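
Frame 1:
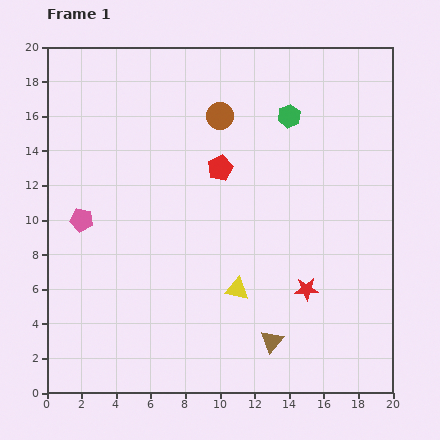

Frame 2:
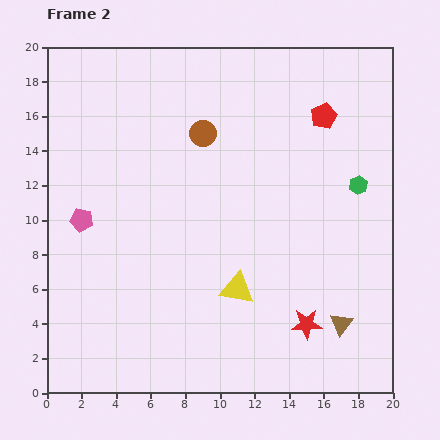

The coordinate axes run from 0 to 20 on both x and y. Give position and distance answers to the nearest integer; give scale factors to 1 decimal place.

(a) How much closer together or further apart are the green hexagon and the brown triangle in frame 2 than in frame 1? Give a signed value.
-5

Distance in frame 1: 13. Distance in frame 2: 8.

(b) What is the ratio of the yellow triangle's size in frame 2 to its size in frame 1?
1.4×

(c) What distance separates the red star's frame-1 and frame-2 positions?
2

The red star moved from (15, 6) to (15, 4), a distance of √(0² + 2²) ≈ 2.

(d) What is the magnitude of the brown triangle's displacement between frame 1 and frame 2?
4

The brown triangle moved from (13, 3) to (17, 4), a distance of √(4² + 1²) ≈ 4.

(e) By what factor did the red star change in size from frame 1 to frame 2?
1.3×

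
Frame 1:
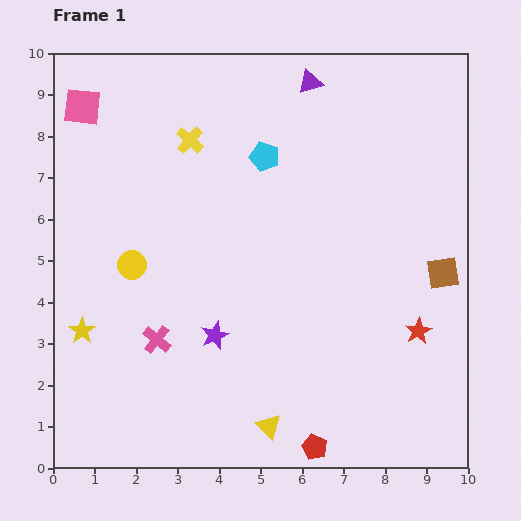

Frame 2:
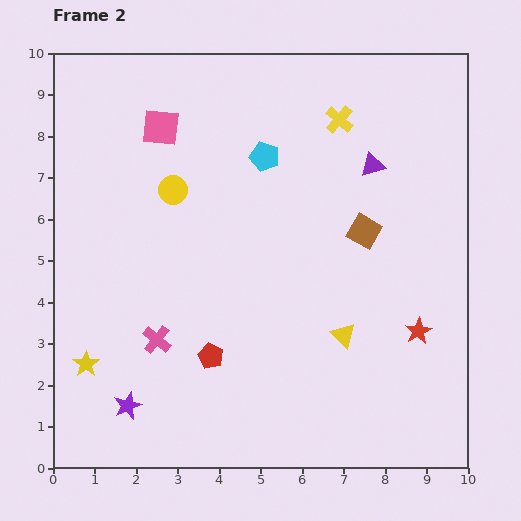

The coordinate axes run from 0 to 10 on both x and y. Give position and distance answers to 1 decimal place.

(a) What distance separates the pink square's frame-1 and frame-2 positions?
2.0

The pink square moved from (0.7, 8.7) to (2.6, 8.2), a distance of √(1.9² + 0.5²) ≈ 2.0.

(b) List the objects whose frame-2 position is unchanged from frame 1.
the red star, the cyan pentagon, the pink cross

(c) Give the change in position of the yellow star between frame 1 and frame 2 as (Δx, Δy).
(0.1, -0.8)

The yellow star was at (0.7, 3.3) in frame 1 and (0.8, 2.5) in frame 2.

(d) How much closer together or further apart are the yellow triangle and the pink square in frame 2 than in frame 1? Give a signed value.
-2.2

Distance in frame 1: 8.9. Distance in frame 2: 6.7.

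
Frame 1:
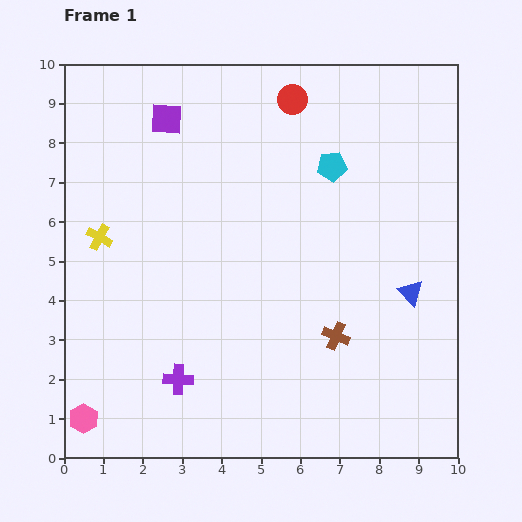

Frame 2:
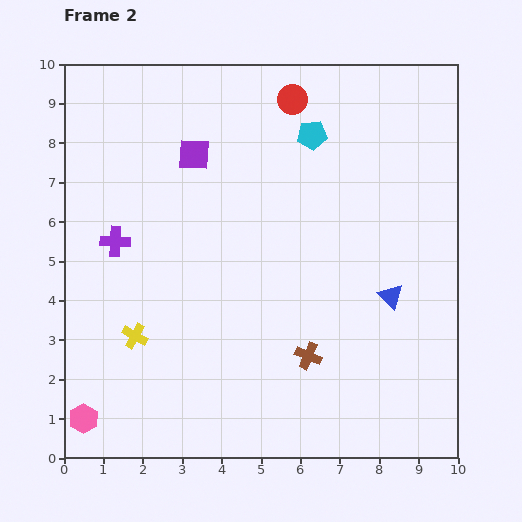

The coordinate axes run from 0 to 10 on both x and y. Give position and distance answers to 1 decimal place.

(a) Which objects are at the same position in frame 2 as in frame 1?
the pink hexagon, the red circle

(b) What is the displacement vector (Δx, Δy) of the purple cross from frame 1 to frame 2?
(-1.6, 3.5)

The purple cross was at (2.9, 2.0) in frame 1 and (1.3, 5.5) in frame 2.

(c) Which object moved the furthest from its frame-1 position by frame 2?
the purple cross

(moved 3.8; next 2.7)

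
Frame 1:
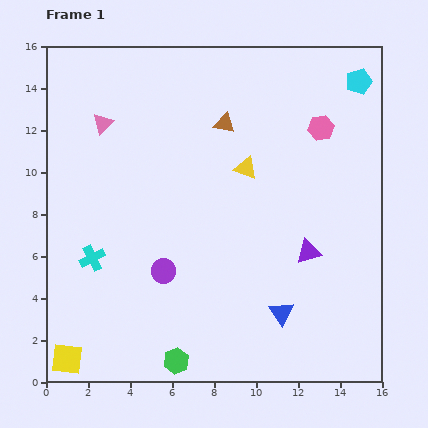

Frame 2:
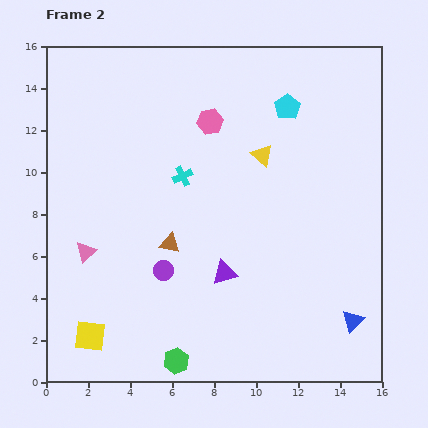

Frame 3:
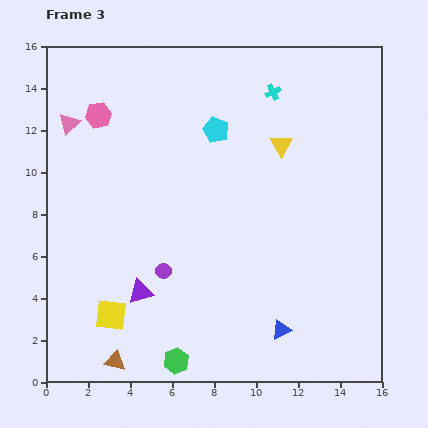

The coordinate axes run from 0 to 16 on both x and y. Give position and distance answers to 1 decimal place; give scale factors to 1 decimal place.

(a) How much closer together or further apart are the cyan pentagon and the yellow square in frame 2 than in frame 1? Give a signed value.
-4.8

Distance in frame 1: 19.2. Distance in frame 2: 14.4.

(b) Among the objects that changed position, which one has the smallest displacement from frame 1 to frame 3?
the blue triangle

(moved 0.8)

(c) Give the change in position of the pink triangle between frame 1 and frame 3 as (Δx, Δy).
(-1.6, 0.0)

The pink triangle was at (2.7, 12.3) in frame 1 and (1.1, 12.3) in frame 3.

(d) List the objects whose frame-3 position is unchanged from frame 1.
the purple circle, the green hexagon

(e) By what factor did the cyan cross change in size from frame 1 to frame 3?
0.6×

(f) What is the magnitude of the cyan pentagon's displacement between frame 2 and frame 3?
3.6

The cyan pentagon moved from (11.5, 13.1) to (8.1, 12.0), a distance of √(3.4² + 1.1²) ≈ 3.6.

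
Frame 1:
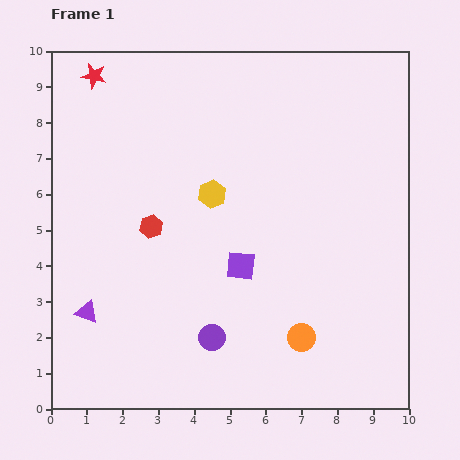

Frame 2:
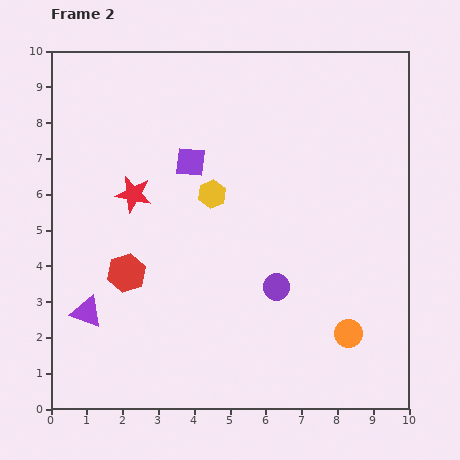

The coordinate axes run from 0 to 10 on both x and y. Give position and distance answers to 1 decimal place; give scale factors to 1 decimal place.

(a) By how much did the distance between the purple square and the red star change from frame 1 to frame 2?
-4.9

Distance in frame 1: 6.7. Distance in frame 2: 1.8.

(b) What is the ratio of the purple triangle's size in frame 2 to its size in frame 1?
1.4×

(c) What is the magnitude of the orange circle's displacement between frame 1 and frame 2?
1.3

The orange circle moved from (7.0, 2.0) to (8.3, 2.1), a distance of √(1.3² + 0.1²) ≈ 1.3.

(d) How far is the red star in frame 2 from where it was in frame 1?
3.5

The red star moved from (1.2, 9.3) to (2.3, 6.0), a distance of √(1.1² + 3.3²) ≈ 3.5.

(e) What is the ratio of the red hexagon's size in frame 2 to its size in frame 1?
1.7×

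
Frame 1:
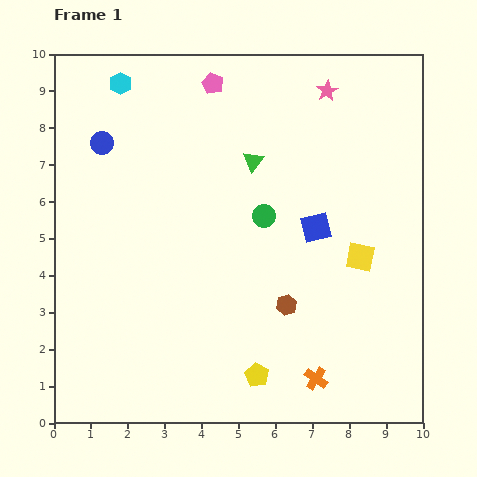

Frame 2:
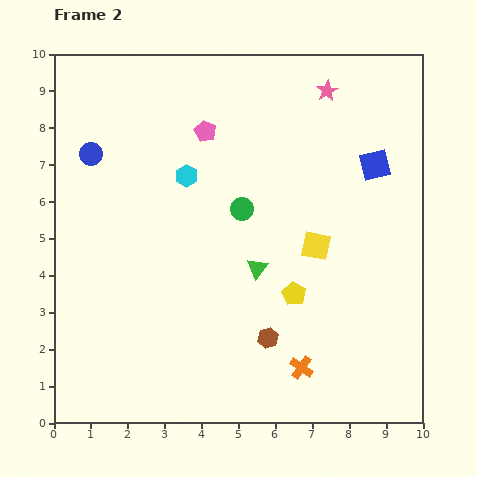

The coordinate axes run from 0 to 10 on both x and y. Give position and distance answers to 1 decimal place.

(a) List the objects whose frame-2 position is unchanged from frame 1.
the pink star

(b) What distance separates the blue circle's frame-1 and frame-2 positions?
0.4

The blue circle moved from (1.3, 7.6) to (1.0, 7.3), a distance of √(0.3² + 0.3²) ≈ 0.4.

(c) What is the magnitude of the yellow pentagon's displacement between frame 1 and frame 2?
2.4

The yellow pentagon moved from (5.5, 1.3) to (6.5, 3.5), a distance of √(1.0² + 2.2²) ≈ 2.4.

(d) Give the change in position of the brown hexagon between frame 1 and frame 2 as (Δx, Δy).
(-0.5, -0.9)

The brown hexagon was at (6.3, 3.2) in frame 1 and (5.8, 2.3) in frame 2.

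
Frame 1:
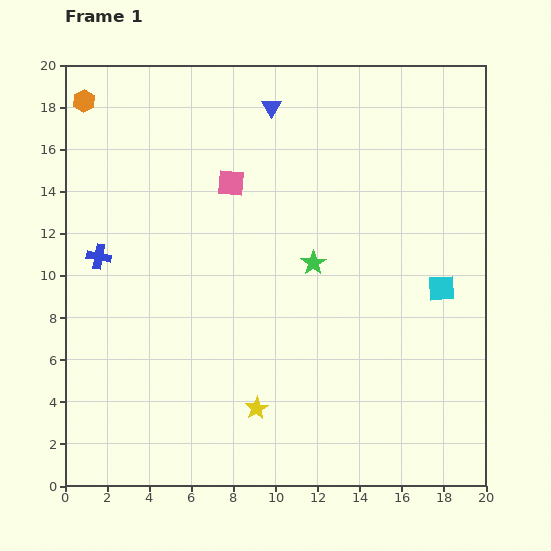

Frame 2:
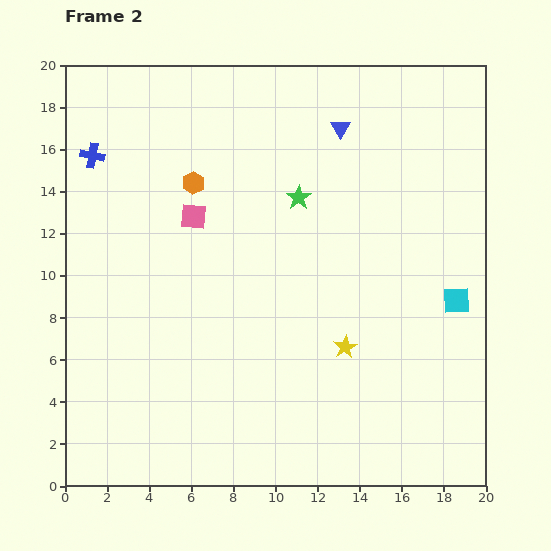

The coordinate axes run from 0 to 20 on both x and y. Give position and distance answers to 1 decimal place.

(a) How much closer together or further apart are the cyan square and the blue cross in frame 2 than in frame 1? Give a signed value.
+2.2

Distance in frame 1: 16.4. Distance in frame 2: 18.6.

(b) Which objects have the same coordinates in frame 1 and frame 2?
none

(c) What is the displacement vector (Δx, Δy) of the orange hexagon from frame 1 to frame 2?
(5.2, -3.9)

The orange hexagon was at (0.9, 18.3) in frame 1 and (6.1, 14.4) in frame 2.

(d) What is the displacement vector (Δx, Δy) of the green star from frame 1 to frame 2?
(-0.7, 3.1)

The green star was at (11.8, 10.6) in frame 1 and (11.1, 13.7) in frame 2.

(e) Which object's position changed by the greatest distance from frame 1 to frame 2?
the orange hexagon

(moved 6.5; next 5.1)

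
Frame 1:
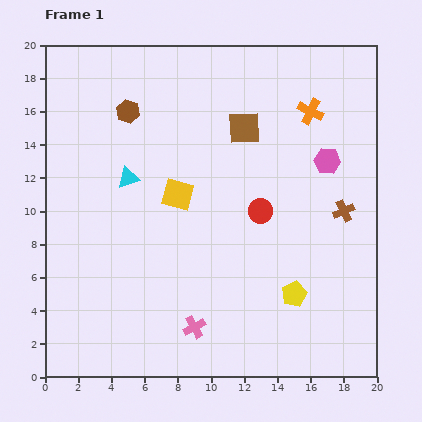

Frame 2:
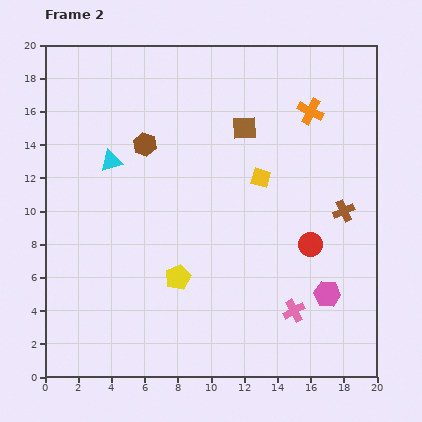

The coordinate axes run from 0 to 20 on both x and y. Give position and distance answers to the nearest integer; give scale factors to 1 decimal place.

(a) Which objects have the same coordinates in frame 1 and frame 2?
the brown square, the orange cross, the brown cross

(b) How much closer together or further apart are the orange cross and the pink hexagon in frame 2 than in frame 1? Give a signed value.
+8

Distance in frame 1: 3. Distance in frame 2: 11.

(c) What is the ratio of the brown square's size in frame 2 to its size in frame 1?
0.8×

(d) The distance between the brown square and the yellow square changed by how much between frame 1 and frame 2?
-3

Distance in frame 1: 6. Distance in frame 2: 3.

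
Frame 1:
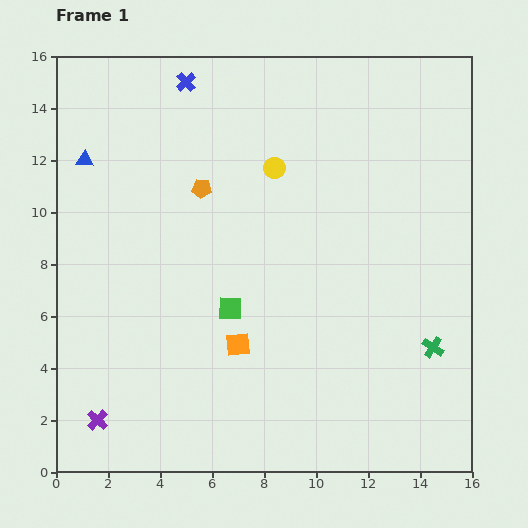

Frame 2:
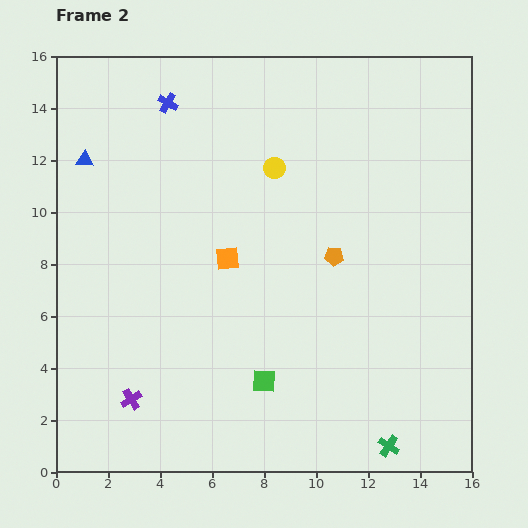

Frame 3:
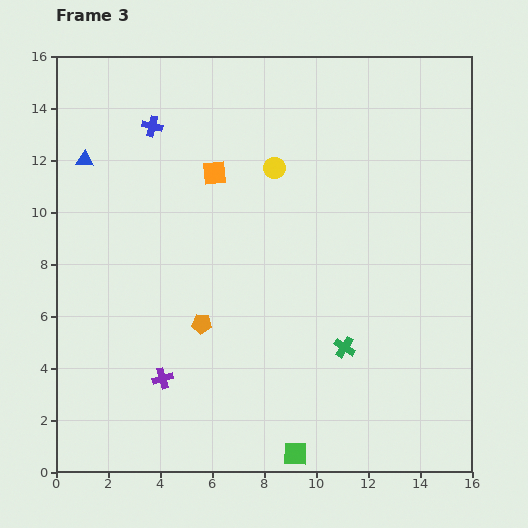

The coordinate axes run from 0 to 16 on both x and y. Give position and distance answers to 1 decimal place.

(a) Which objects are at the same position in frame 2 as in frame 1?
the yellow circle, the blue triangle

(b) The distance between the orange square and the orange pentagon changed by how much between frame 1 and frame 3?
-0.4

Distance in frame 1: 6.2. Distance in frame 3: 5.8.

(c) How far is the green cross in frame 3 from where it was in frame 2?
4.2

The green cross moved from (12.8, 1.0) to (11.1, 4.8), a distance of √(1.7² + 3.8²) ≈ 4.2.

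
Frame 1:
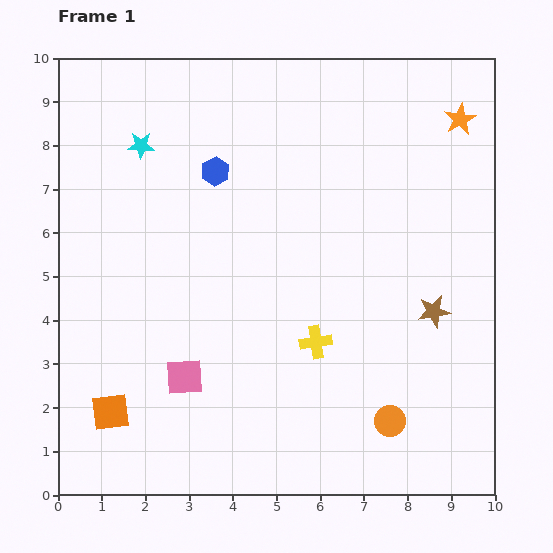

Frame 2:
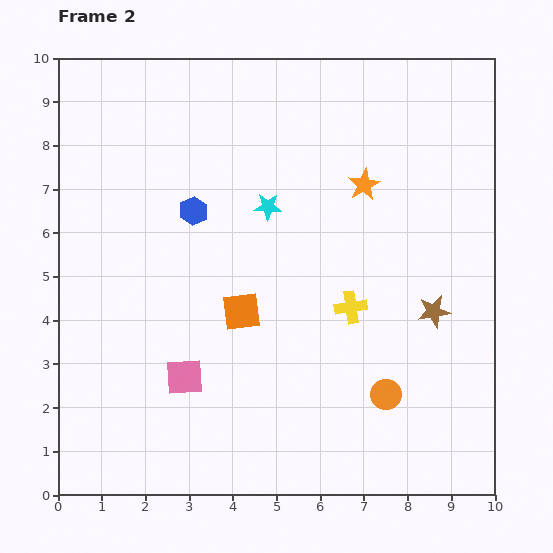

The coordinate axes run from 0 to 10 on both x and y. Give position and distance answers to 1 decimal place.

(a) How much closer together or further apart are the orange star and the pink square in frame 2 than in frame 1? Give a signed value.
-2.6

Distance in frame 1: 8.6. Distance in frame 2: 6.0.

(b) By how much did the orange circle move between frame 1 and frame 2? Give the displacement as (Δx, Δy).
(-0.1, 0.6)

The orange circle was at (7.6, 1.7) in frame 1 and (7.5, 2.3) in frame 2.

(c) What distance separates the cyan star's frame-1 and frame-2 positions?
3.2

The cyan star moved from (1.9, 8.0) to (4.8, 6.6), a distance of √(2.9² + 1.4²) ≈ 3.2.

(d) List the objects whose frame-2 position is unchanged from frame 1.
the pink square, the brown star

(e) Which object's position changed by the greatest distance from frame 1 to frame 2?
the orange square

(moved 3.8; next 3.2)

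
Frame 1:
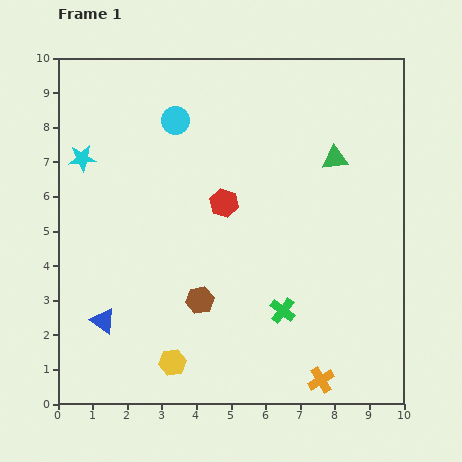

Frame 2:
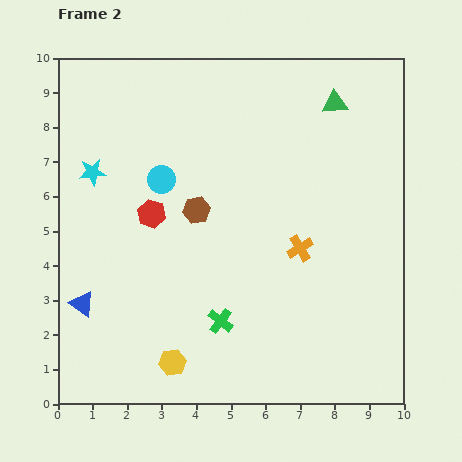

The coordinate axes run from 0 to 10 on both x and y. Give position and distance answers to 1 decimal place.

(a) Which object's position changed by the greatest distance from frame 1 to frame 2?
the orange cross

(moved 3.8; next 2.6)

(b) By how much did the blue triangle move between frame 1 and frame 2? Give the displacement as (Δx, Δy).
(-0.6, 0.5)

The blue triangle was at (1.3, 2.4) in frame 1 and (0.7, 2.9) in frame 2.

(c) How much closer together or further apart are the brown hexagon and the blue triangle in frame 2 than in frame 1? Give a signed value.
+1.4

Distance in frame 1: 2.9. Distance in frame 2: 4.3.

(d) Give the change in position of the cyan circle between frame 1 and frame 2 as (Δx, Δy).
(-0.4, -1.7)

The cyan circle was at (3.4, 8.2) in frame 1 and (3.0, 6.5) in frame 2.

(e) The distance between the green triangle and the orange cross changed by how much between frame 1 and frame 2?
-2.1

Distance in frame 1: 6.4. Distance in frame 2: 4.3.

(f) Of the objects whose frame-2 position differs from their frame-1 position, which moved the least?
the cyan star

(moved 0.5)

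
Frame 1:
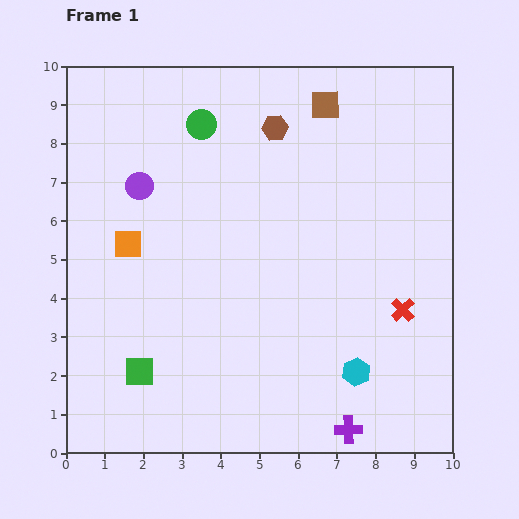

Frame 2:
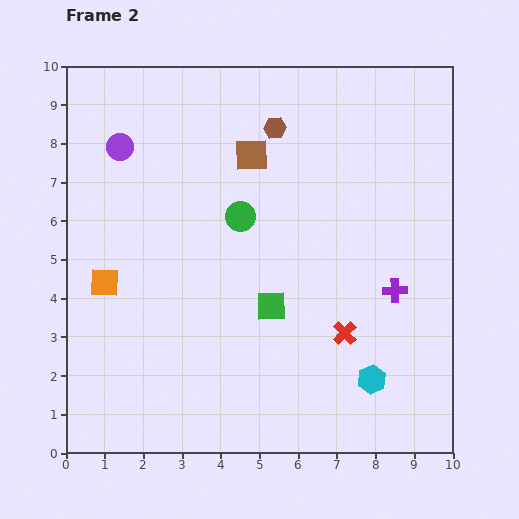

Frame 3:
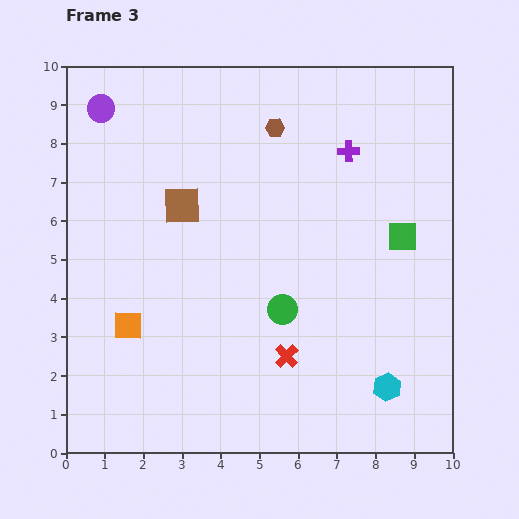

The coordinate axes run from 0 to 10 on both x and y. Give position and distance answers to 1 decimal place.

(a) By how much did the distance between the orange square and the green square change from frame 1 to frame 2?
+1.0

Distance in frame 1: 3.3. Distance in frame 2: 4.3.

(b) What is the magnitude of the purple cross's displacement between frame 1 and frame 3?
7.2

The purple cross moved from (7.3, 0.6) to (7.3, 7.8), a distance of √(0.0² + 7.2²) ≈ 7.2.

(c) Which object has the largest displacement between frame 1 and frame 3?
the green square

(moved 7.6; next 7.2)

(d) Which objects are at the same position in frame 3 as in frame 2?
the brown hexagon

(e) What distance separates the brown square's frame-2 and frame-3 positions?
2.2

The brown square moved from (4.8, 7.7) to (3.0, 6.4), a distance of √(1.8² + 1.3²) ≈ 2.2.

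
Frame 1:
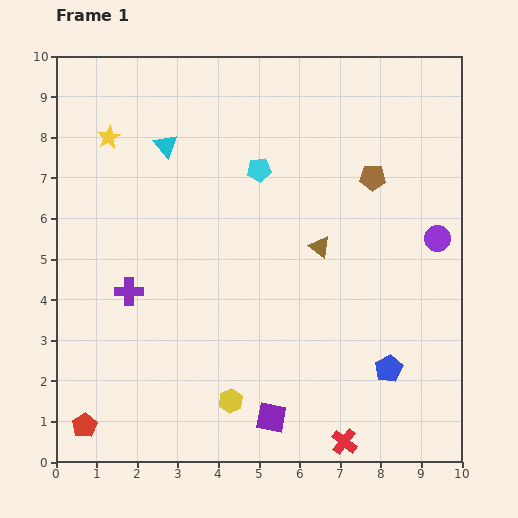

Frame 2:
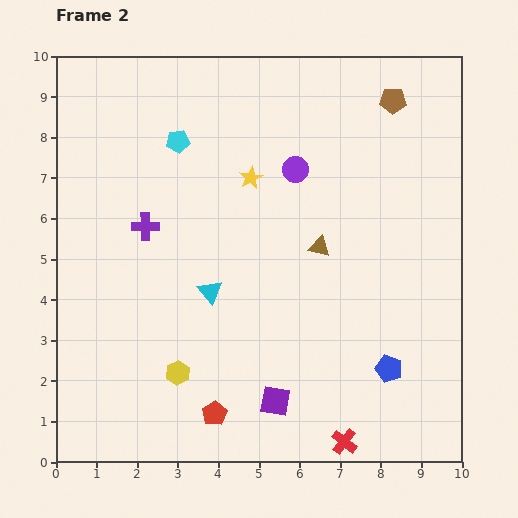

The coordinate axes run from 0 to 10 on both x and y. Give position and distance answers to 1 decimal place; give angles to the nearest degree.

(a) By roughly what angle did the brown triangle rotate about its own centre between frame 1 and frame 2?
23° counter-clockwise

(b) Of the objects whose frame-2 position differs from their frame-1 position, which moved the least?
the purple square

(moved 0.4)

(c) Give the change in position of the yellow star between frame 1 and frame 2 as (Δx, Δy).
(3.5, -1.0)

The yellow star was at (1.3, 8.0) in frame 1 and (4.8, 7.0) in frame 2.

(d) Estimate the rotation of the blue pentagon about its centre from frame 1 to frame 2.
25° counter-clockwise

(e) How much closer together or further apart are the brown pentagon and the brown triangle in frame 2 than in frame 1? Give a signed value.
+1.9

Distance in frame 1: 2.1. Distance in frame 2: 4.0.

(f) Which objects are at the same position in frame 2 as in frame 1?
the brown triangle, the blue pentagon, the red cross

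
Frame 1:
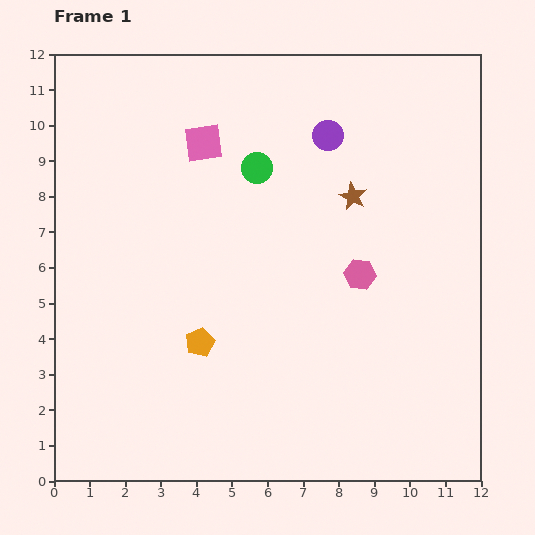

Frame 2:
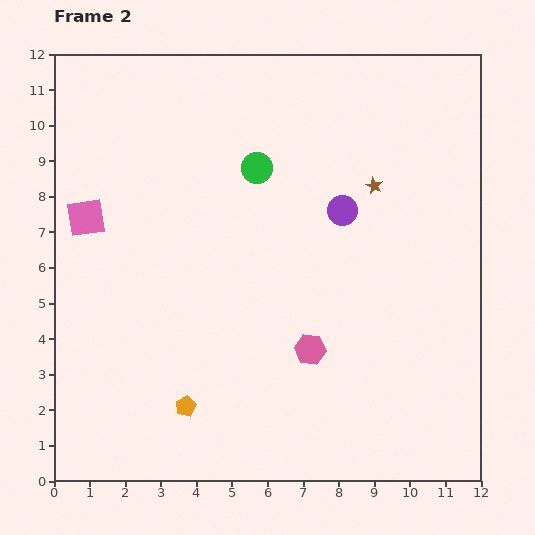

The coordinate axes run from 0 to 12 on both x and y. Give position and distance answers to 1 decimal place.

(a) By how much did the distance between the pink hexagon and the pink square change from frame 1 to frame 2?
+1.6

Distance in frame 1: 5.7. Distance in frame 2: 7.3.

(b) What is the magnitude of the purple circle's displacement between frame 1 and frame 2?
2.1

The purple circle moved from (7.7, 9.7) to (8.1, 7.6), a distance of √(0.4² + 2.1²) ≈ 2.1.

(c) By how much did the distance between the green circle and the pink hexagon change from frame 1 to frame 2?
+1.1

Distance in frame 1: 4.2. Distance in frame 2: 5.3.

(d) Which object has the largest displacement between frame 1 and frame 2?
the pink square

(moved 3.9; next 2.5)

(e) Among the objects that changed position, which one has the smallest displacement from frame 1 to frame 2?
the brown star

(moved 0.7)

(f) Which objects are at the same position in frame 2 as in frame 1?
the green circle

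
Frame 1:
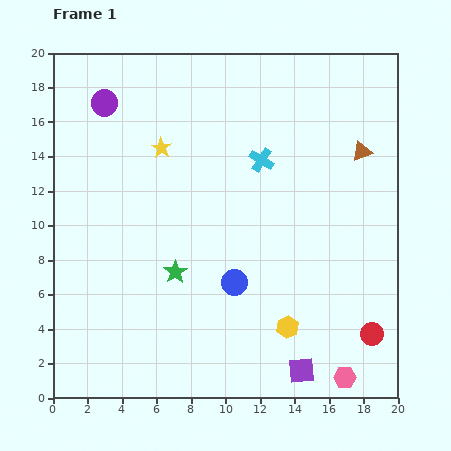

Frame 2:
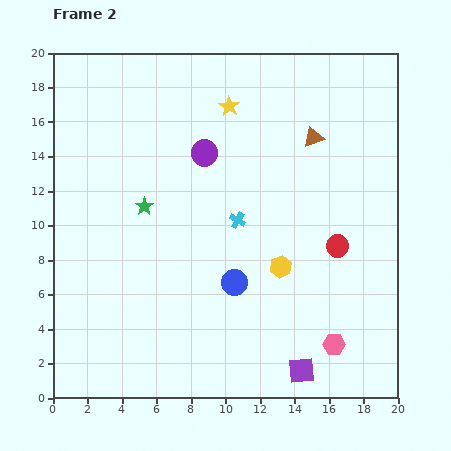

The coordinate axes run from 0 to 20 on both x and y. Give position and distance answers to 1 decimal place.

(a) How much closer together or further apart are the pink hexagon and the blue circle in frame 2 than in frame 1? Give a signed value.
-1.6

Distance in frame 1: 8.4. Distance in frame 2: 6.8.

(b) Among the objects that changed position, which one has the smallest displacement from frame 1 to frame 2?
the pink hexagon

(moved 2.0)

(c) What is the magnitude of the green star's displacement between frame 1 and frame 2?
4.2

The green star moved from (7.1, 7.3) to (5.3, 11.1), a distance of √(1.8² + 3.8²) ≈ 4.2.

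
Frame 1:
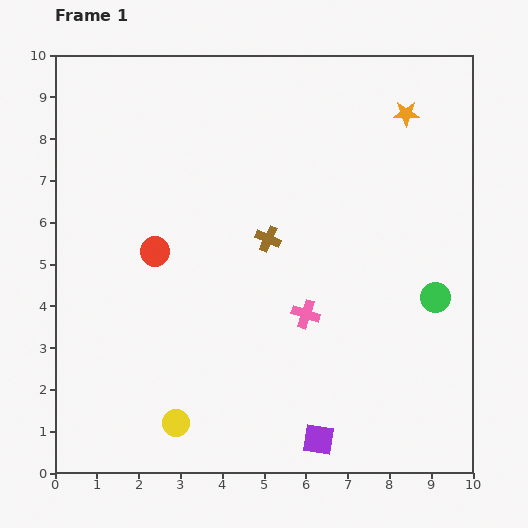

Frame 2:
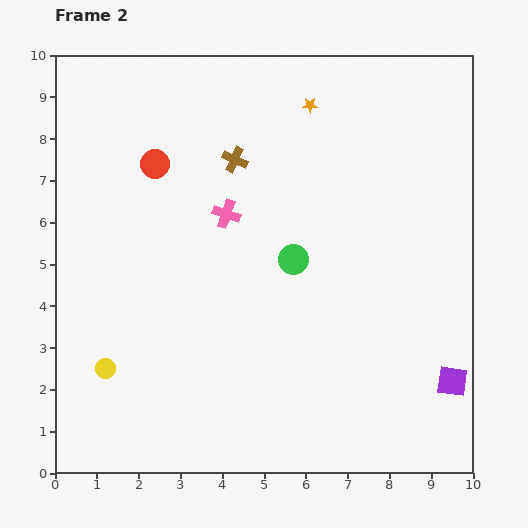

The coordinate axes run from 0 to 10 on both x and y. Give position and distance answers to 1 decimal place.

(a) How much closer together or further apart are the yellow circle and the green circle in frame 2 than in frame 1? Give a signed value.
-1.7

Distance in frame 1: 6.9. Distance in frame 2: 5.2.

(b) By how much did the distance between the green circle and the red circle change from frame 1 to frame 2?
-2.8

Distance in frame 1: 6.8. Distance in frame 2: 4.0.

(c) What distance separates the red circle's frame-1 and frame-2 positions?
2.1

The red circle moved from (2.4, 5.3) to (2.4, 7.4), a distance of √(0.0² + 2.1²) ≈ 2.1.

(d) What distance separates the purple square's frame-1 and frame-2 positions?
3.5

The purple square moved from (6.3, 0.8) to (9.5, 2.2), a distance of √(3.2² + 1.4²) ≈ 3.5.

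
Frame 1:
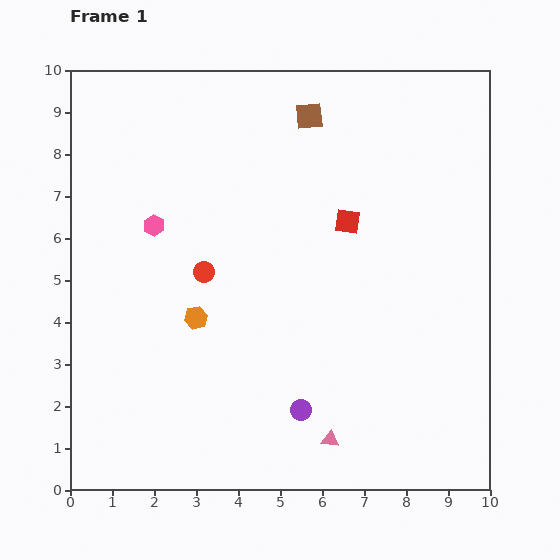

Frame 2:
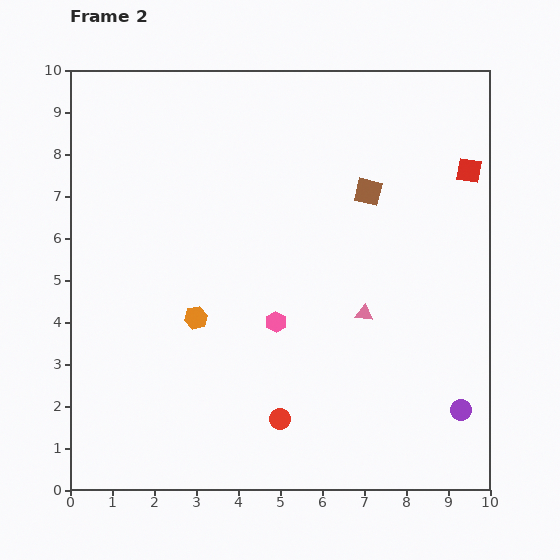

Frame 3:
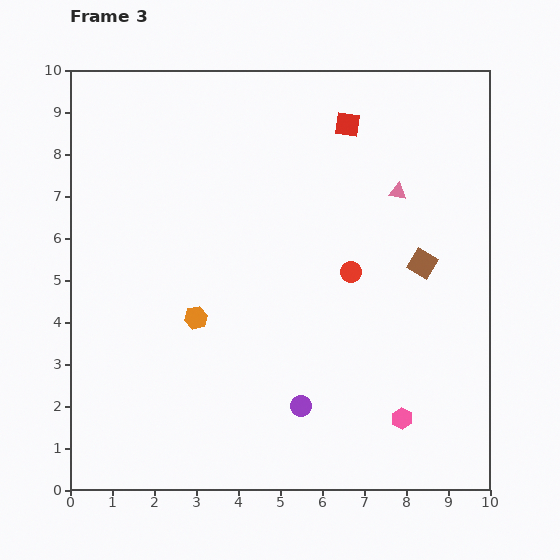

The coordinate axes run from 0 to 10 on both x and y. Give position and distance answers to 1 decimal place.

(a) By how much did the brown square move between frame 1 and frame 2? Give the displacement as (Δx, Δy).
(1.4, -1.8)

The brown square was at (5.7, 8.9) in frame 1 and (7.1, 7.1) in frame 2.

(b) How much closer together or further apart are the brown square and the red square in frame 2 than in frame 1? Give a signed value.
-0.2

Distance in frame 1: 2.7. Distance in frame 2: 2.5.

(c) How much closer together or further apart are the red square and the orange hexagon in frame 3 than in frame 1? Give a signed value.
+1.5

Distance in frame 1: 4.3. Distance in frame 3: 5.8.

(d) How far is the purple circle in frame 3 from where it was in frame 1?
0.1

The purple circle moved from (5.5, 1.9) to (5.5, 2.0), a distance of √(0.0² + 0.1²) ≈ 0.1.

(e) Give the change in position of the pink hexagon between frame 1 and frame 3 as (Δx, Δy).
(5.9, -4.6)

The pink hexagon was at (2.0, 6.3) in frame 1 and (7.9, 1.7) in frame 3.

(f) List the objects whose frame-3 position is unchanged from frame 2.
the orange hexagon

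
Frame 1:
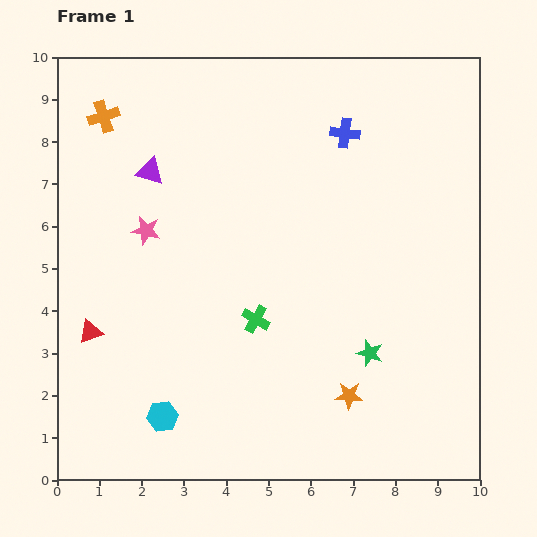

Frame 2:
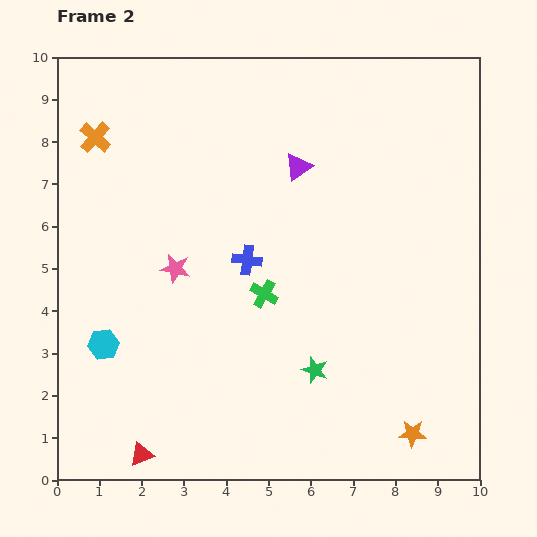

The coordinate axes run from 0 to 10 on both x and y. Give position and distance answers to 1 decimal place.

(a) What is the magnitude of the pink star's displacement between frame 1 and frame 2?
1.1

The pink star moved from (2.1, 5.9) to (2.8, 5.0), a distance of √(0.7² + 0.9²) ≈ 1.1.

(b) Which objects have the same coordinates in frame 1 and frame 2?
none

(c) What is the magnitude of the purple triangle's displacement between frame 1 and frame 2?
3.5

The purple triangle moved from (2.2, 7.3) to (5.7, 7.4), a distance of √(3.5² + 0.1²) ≈ 3.5.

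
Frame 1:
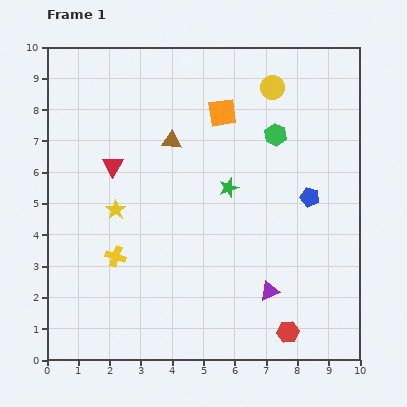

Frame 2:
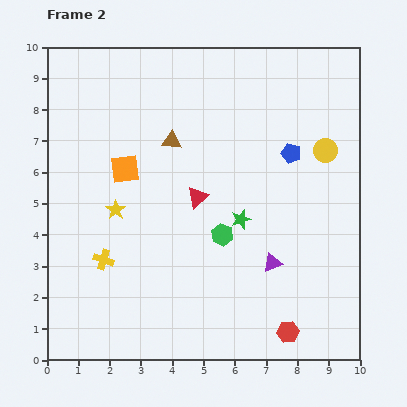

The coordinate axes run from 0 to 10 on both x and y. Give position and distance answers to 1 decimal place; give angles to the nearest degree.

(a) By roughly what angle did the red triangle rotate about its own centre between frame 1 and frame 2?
18° clockwise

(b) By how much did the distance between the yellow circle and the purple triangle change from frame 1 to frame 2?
-2.5

Distance in frame 1: 6.5. Distance in frame 2: 4.0.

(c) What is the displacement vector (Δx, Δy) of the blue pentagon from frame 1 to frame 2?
(-0.6, 1.4)

The blue pentagon was at (8.4, 5.2) in frame 1 and (7.8, 6.6) in frame 2.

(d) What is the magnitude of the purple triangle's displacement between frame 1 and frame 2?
0.9

The purple triangle moved from (7.1, 2.2) to (7.2, 3.1), a distance of √(0.1² + 0.9²) ≈ 0.9.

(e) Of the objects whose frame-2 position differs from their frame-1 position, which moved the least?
the yellow cross

(moved 0.4)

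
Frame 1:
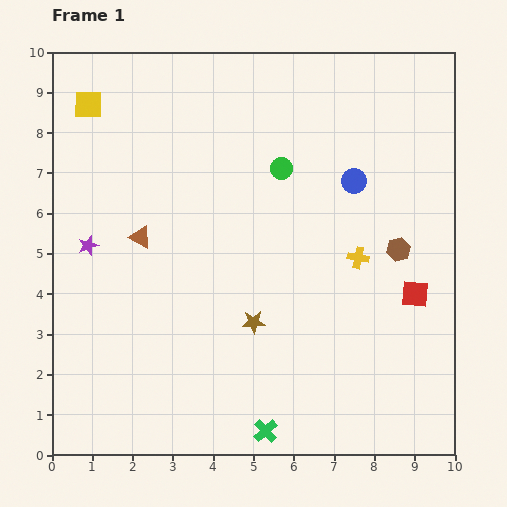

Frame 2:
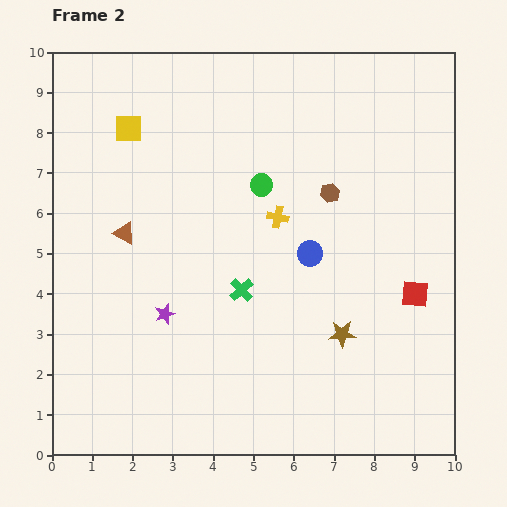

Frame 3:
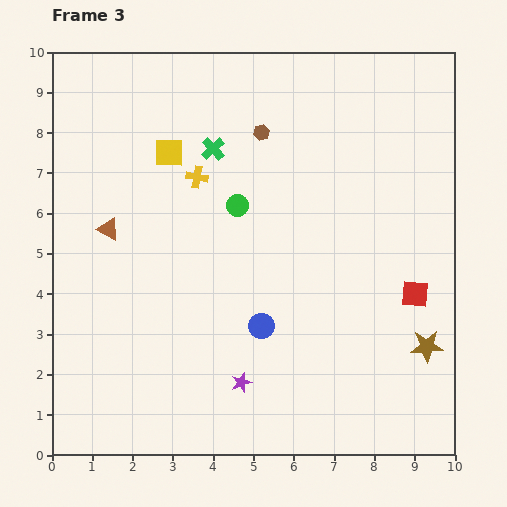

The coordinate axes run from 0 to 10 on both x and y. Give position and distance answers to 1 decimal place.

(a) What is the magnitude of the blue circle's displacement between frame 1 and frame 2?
2.1

The blue circle moved from (7.5, 6.8) to (6.4, 5.0), a distance of √(1.1² + 1.8²) ≈ 2.1.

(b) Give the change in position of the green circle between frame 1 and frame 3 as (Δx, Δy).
(-1.1, -0.9)

The green circle was at (5.7, 7.1) in frame 1 and (4.6, 6.2) in frame 3.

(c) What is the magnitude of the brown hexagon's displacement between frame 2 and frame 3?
2.3

The brown hexagon moved from (6.9, 6.5) to (5.2, 8.0), a distance of √(1.7² + 1.5²) ≈ 2.3.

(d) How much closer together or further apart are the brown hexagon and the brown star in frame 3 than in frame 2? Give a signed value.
+3.2

Distance in frame 2: 3.5. Distance in frame 3: 6.7.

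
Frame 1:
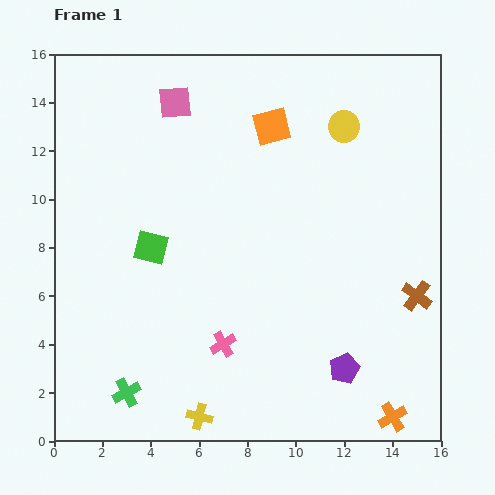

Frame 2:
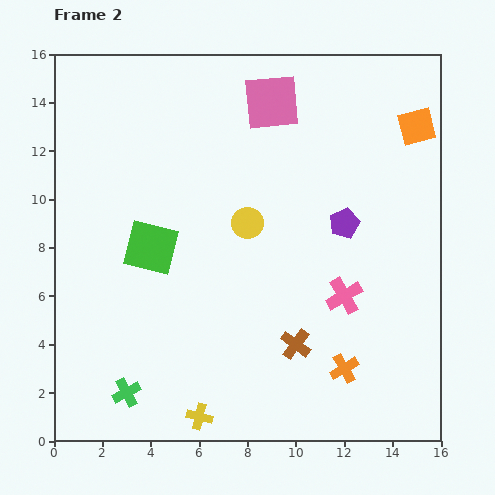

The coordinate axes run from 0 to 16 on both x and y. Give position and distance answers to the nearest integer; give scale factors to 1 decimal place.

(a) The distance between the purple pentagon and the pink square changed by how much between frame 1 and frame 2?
-7

Distance in frame 1: 13. Distance in frame 2: 6.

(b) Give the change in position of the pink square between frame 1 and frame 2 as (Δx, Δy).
(4, 0)

The pink square was at (5, 14) in frame 1 and (9, 14) in frame 2.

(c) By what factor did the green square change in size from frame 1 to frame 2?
1.6×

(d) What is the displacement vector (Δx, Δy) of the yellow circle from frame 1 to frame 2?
(-4, -4)

The yellow circle was at (12, 13) in frame 1 and (8, 9) in frame 2.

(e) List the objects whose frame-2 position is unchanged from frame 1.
the yellow cross, the green cross, the green square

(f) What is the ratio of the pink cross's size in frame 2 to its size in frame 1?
1.4×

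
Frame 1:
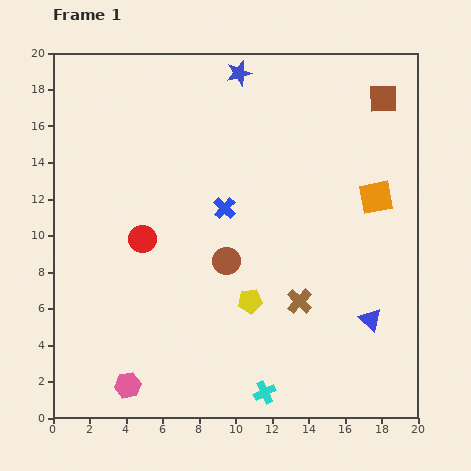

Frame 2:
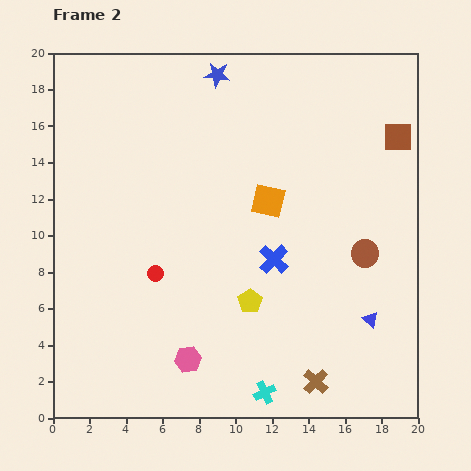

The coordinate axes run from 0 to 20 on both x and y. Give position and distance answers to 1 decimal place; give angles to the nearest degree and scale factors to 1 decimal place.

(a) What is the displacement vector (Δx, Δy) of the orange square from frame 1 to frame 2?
(-5.9, -0.2)

The orange square was at (17.7, 12.1) in frame 1 and (11.8, 11.9) in frame 2.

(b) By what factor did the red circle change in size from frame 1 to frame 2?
0.6×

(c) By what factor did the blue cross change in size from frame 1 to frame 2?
1.3×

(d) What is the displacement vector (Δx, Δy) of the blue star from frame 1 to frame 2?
(-1.2, -0.1)

The blue star was at (10.2, 18.9) in frame 1 and (9.0, 18.8) in frame 2.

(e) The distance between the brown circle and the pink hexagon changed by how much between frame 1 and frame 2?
+2.6

Distance in frame 1: 8.7. Distance in frame 2: 11.3.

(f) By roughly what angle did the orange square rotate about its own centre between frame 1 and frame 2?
24° clockwise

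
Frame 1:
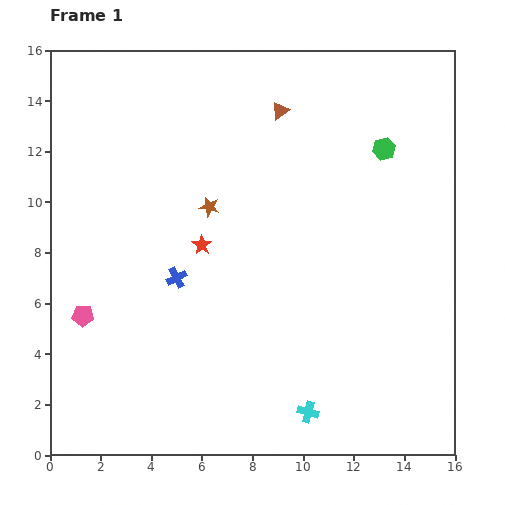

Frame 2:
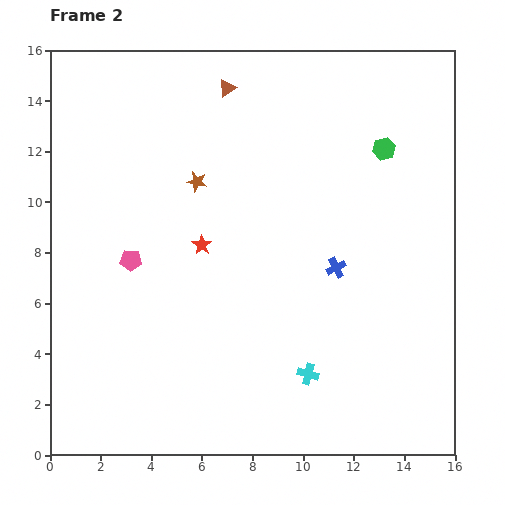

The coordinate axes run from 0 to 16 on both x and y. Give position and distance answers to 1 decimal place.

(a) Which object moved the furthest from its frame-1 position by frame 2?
the blue cross

(moved 6.3; next 2.9)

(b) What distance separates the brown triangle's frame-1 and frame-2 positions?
2.3

The brown triangle moved from (9.1, 13.6) to (7.0, 14.5), a distance of √(2.1² + 0.9²) ≈ 2.3.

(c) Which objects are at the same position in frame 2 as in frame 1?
the green hexagon, the red star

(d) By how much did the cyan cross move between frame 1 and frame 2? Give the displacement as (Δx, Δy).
(0.0, 1.5)

The cyan cross was at (10.2, 1.7) in frame 1 and (10.2, 3.2) in frame 2.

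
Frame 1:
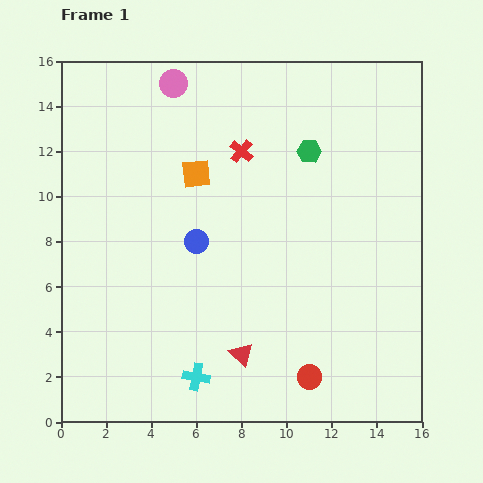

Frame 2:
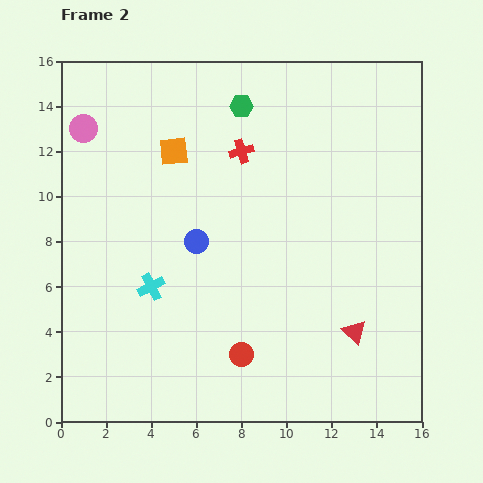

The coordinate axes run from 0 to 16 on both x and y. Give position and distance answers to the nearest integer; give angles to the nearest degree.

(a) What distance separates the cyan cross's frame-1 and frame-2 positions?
4

The cyan cross moved from (6, 2) to (4, 6), a distance of √(2² + 4²) ≈ 4.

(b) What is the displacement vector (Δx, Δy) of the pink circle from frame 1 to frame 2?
(-4, -2)

The pink circle was at (5, 15) in frame 1 and (1, 13) in frame 2.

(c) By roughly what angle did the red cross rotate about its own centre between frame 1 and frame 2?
33° clockwise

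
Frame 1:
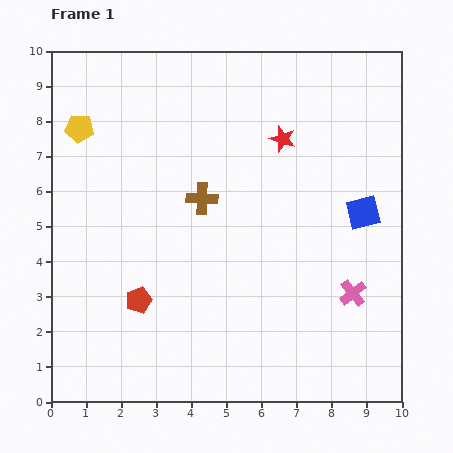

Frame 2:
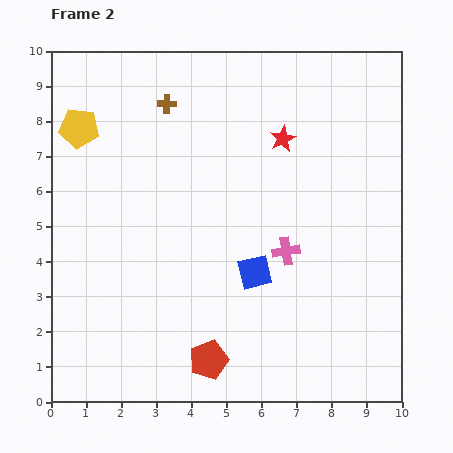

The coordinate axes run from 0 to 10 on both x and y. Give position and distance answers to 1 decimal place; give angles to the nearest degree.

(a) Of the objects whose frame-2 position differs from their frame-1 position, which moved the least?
the pink cross

(moved 2.2)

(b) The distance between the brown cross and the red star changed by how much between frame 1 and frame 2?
+0.5

Distance in frame 1: 2.9. Distance in frame 2: 3.4.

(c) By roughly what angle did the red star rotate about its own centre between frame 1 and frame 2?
27° clockwise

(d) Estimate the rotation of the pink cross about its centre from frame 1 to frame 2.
29° clockwise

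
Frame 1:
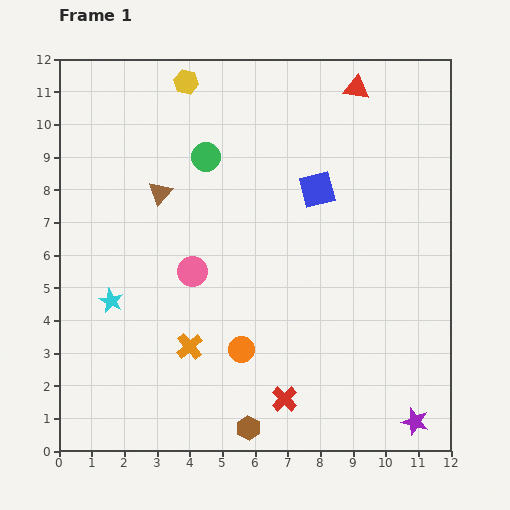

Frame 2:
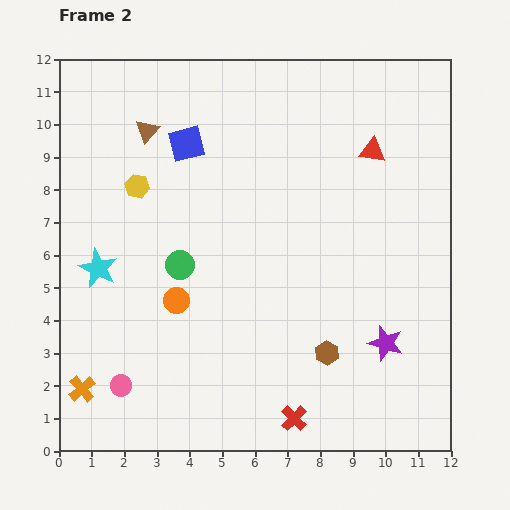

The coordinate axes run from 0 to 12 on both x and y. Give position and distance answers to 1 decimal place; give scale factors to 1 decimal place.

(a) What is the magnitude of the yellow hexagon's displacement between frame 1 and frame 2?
3.5

The yellow hexagon moved from (3.9, 11.3) to (2.4, 8.1), a distance of √(1.5² + 3.2²) ≈ 3.5.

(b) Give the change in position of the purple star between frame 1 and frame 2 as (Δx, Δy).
(-0.9, 2.4)

The purple star was at (10.9, 0.9) in frame 1 and (10.0, 3.3) in frame 2.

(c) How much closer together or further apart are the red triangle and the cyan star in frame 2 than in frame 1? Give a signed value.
-0.8

Distance in frame 1: 9.9. Distance in frame 2: 9.1.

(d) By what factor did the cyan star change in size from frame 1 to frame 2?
1.6×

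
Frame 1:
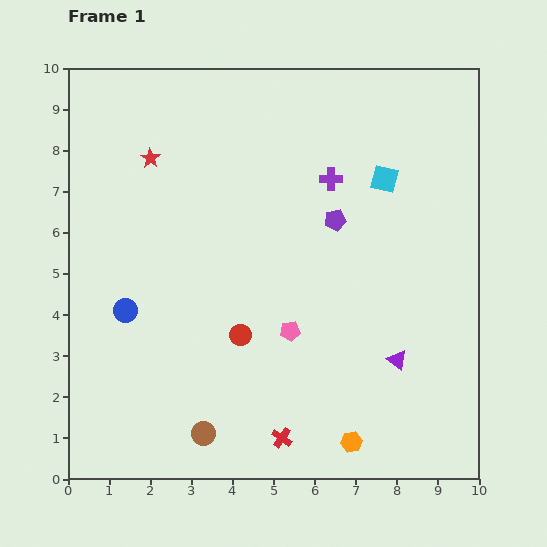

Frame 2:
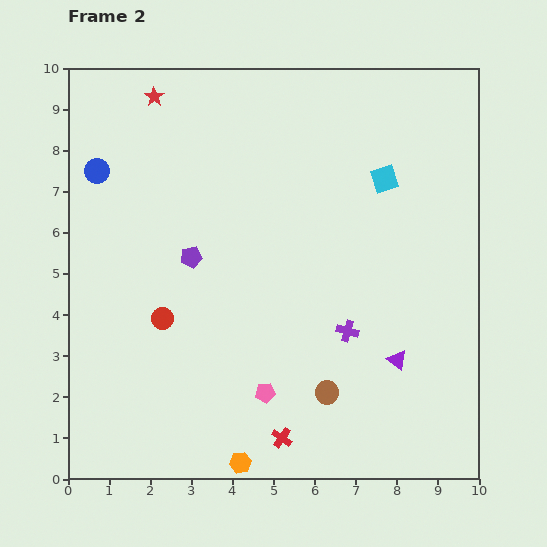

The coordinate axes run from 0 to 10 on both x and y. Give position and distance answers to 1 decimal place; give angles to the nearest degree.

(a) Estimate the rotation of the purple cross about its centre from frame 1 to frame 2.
17° clockwise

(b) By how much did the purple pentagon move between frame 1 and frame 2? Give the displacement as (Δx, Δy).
(-3.5, -0.9)

The purple pentagon was at (6.5, 6.3) in frame 1 and (3.0, 5.4) in frame 2.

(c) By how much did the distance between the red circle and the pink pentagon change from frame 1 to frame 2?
+1.9

Distance in frame 1: 1.2. Distance in frame 2: 3.1.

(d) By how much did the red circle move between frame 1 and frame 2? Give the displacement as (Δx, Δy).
(-1.9, 0.4)

The red circle was at (4.2, 3.5) in frame 1 and (2.3, 3.9) in frame 2.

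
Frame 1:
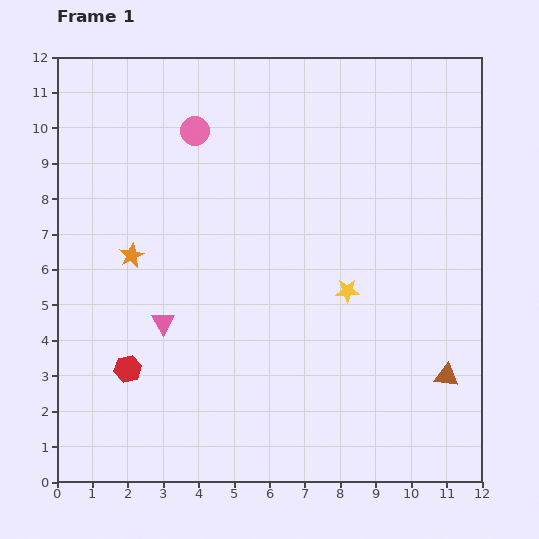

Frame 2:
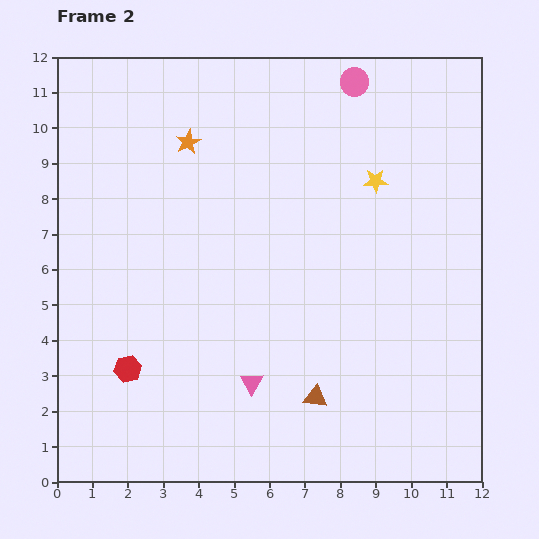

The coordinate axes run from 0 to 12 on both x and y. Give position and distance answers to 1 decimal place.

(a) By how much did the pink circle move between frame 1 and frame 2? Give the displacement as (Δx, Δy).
(4.5, 1.4)

The pink circle was at (3.9, 9.9) in frame 1 and (8.4, 11.3) in frame 2.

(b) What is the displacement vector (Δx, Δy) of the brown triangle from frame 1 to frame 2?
(-3.7, -0.6)

The brown triangle was at (11.0, 3.0) in frame 1 and (7.3, 2.4) in frame 2.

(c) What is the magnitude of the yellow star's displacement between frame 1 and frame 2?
3.2

The yellow star moved from (8.2, 5.4) to (9.0, 8.5), a distance of √(0.8² + 3.1²) ≈ 3.2.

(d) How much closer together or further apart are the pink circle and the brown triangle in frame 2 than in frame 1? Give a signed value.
-0.9

Distance in frame 1: 9.9. Distance in frame 2: 9.0.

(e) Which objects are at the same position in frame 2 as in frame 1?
the red hexagon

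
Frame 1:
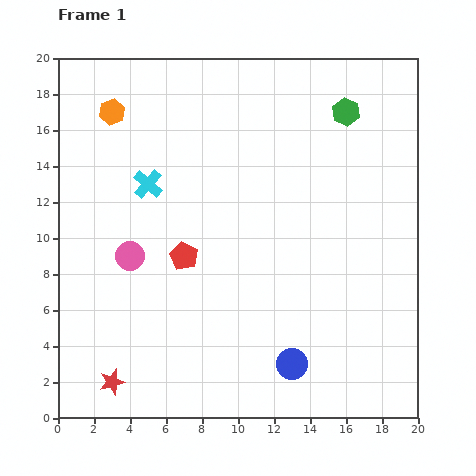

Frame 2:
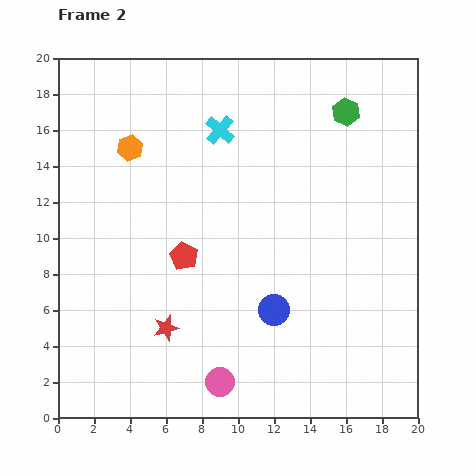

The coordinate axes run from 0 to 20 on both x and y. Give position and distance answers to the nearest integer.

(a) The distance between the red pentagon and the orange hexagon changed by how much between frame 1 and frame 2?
-2

Distance in frame 1: 9. Distance in frame 2: 7.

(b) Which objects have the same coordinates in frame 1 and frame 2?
the green hexagon, the red pentagon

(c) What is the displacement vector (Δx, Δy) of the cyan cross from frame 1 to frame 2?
(4, 3)

The cyan cross was at (5, 13) in frame 1 and (9, 16) in frame 2.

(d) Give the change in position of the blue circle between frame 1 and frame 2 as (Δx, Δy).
(-1, 3)

The blue circle was at (13, 3) in frame 1 and (12, 6) in frame 2.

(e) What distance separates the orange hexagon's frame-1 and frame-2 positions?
2

The orange hexagon moved from (3, 17) to (4, 15), a distance of √(1² + 2²) ≈ 2.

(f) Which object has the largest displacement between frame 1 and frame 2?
the pink circle

(moved 9; next 5)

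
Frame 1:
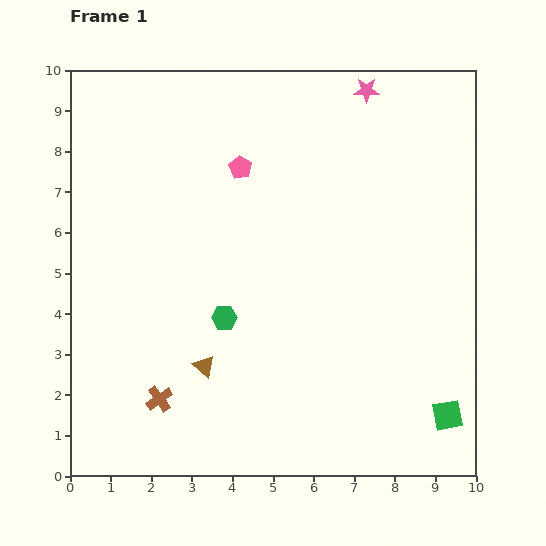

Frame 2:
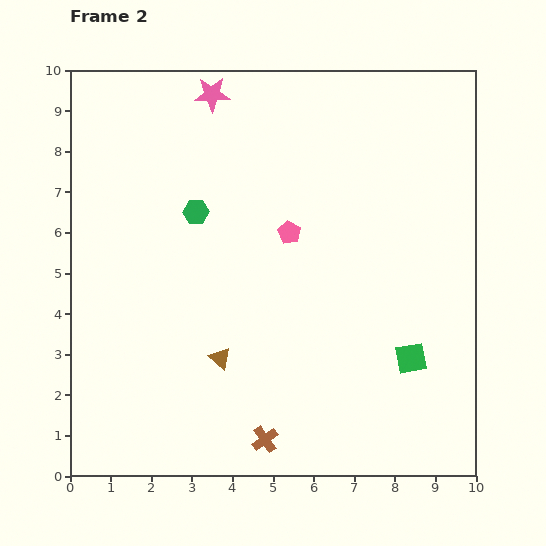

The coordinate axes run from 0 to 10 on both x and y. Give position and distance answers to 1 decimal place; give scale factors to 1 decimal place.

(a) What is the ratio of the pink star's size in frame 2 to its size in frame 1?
1.4×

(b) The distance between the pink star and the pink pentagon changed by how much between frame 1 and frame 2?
+0.3

Distance in frame 1: 3.6. Distance in frame 2: 3.9.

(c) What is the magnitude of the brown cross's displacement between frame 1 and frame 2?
2.8

The brown cross moved from (2.2, 1.9) to (4.8, 0.9), a distance of √(2.6² + 1.0²) ≈ 2.8.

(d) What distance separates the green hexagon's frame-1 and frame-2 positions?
2.7

The green hexagon moved from (3.8, 3.9) to (3.1, 6.5), a distance of √(0.7² + 2.6²) ≈ 2.7.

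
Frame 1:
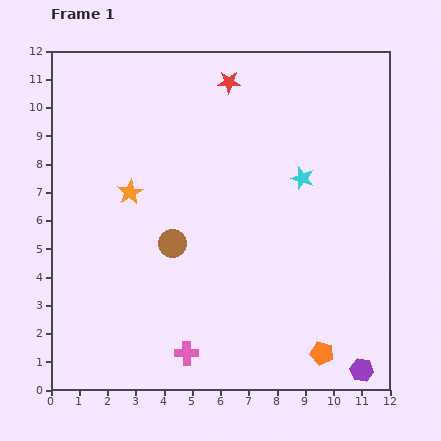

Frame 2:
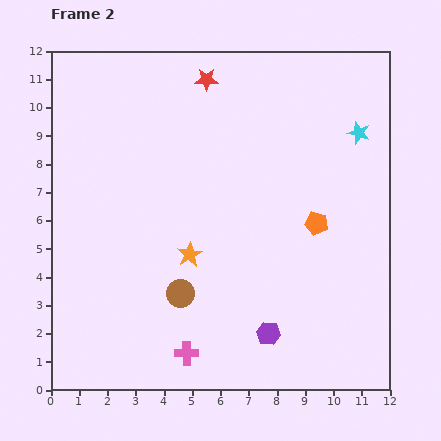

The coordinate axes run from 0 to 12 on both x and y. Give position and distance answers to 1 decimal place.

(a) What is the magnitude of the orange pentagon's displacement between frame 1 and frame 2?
4.6

The orange pentagon moved from (9.6, 1.3) to (9.4, 5.9), a distance of √(0.2² + 4.6²) ≈ 4.6.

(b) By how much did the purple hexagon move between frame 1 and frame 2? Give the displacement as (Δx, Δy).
(-3.3, 1.3)

The purple hexagon was at (11.0, 0.7) in frame 1 and (7.7, 2.0) in frame 2.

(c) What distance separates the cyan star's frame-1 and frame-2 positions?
2.6

The cyan star moved from (8.9, 7.5) to (10.9, 9.1), a distance of √(2.0² + 1.6²) ≈ 2.6.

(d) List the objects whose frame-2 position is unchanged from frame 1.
the pink cross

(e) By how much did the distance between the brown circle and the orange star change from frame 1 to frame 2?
-0.9

Distance in frame 1: 2.3. Distance in frame 2: 1.4.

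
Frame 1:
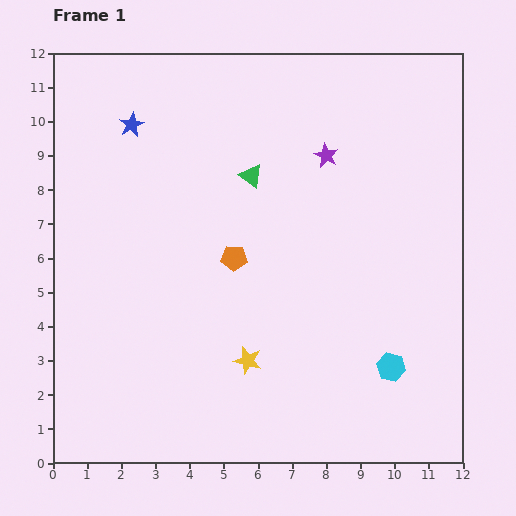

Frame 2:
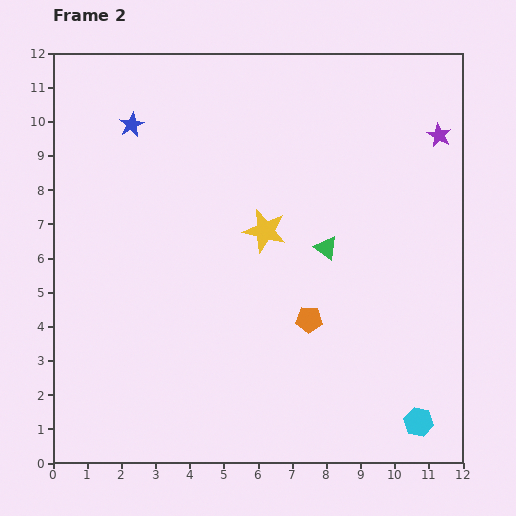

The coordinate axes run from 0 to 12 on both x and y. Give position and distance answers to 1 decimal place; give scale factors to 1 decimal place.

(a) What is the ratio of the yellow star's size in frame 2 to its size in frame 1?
1.5×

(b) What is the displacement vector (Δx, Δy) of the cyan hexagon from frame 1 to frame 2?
(0.8, -1.6)

The cyan hexagon was at (9.9, 2.8) in frame 1 and (10.7, 1.2) in frame 2.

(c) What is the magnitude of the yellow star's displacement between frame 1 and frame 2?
3.8

The yellow star moved from (5.7, 3.0) to (6.2, 6.8), a distance of √(0.5² + 3.8²) ≈ 3.8.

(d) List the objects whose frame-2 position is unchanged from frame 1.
the blue star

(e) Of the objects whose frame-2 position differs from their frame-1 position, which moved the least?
the cyan hexagon

(moved 1.8)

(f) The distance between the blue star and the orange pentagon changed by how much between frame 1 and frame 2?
+2.8

Distance in frame 1: 4.9. Distance in frame 2: 7.7.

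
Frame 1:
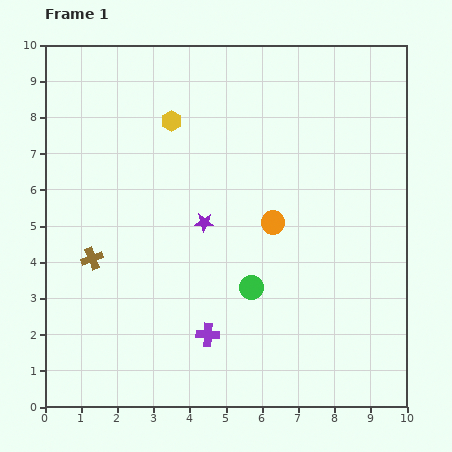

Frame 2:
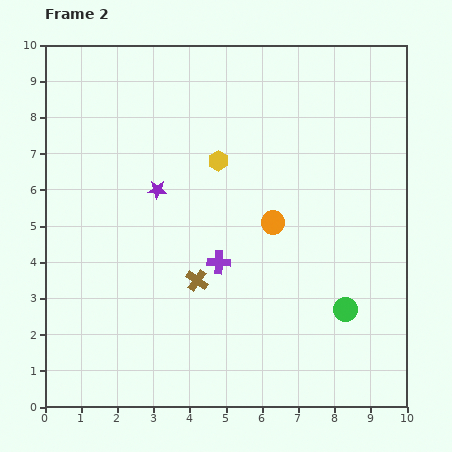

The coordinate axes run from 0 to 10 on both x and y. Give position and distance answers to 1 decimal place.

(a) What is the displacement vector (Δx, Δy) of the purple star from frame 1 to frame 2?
(-1.3, 0.9)

The purple star was at (4.4, 5.1) in frame 1 and (3.1, 6.0) in frame 2.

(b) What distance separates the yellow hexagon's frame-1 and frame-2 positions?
1.7

The yellow hexagon moved from (3.5, 7.9) to (4.8, 6.8), a distance of √(1.3² + 1.1²) ≈ 1.7.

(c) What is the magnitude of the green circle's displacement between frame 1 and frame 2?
2.7

The green circle moved from (5.7, 3.3) to (8.3, 2.7), a distance of √(2.6² + 0.6²) ≈ 2.7.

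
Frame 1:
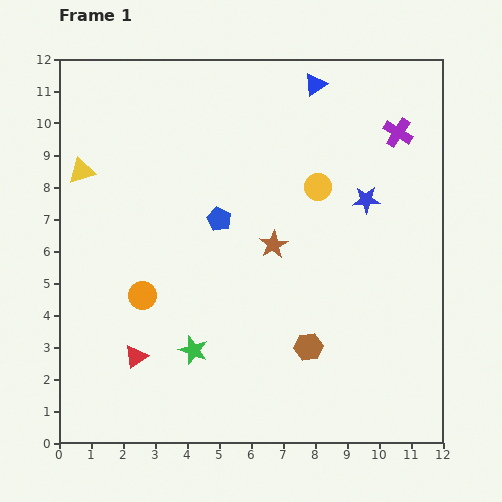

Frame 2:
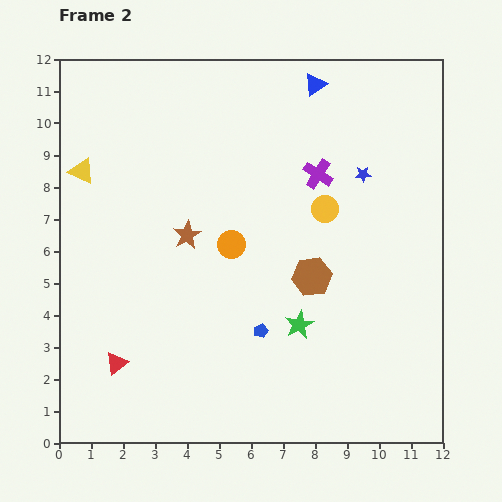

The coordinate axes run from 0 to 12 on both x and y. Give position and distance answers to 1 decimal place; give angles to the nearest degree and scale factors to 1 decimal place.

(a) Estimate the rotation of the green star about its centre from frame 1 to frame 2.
25° clockwise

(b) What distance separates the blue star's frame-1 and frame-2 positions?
0.8

The blue star moved from (9.6, 7.6) to (9.5, 8.4), a distance of √(0.1² + 0.8²) ≈ 0.8.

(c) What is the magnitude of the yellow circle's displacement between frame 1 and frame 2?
0.7

The yellow circle moved from (8.1, 8.0) to (8.3, 7.3), a distance of √(0.2² + 0.7²) ≈ 0.7.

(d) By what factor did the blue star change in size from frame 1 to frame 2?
0.6×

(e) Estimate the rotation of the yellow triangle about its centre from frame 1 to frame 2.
42° clockwise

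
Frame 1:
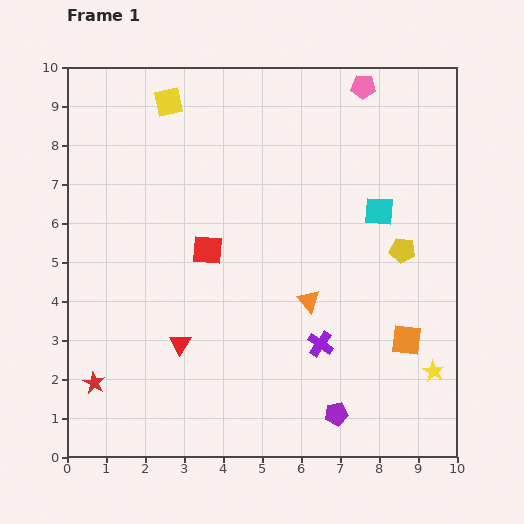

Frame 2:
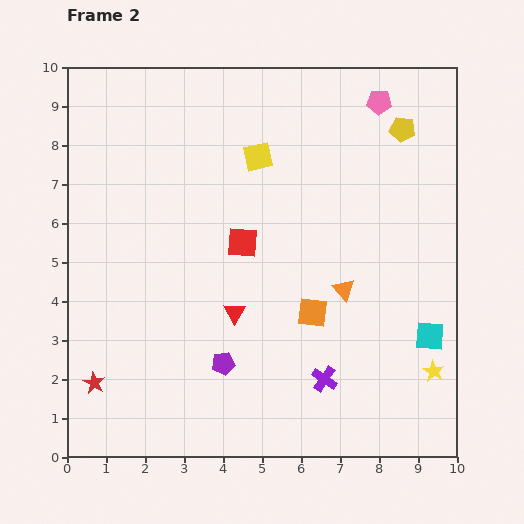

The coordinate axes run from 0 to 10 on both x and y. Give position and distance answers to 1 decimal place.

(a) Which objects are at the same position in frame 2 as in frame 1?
the red star, the yellow star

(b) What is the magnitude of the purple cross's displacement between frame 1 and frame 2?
0.9

The purple cross moved from (6.5, 2.9) to (6.6, 2.0), a distance of √(0.1² + 0.9²) ≈ 0.9.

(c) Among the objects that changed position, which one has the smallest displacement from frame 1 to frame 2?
the pink pentagon

(moved 0.6)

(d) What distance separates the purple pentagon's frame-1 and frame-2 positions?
3.2

The purple pentagon moved from (6.9, 1.1) to (4.0, 2.4), a distance of √(2.9² + 1.3²) ≈ 3.2.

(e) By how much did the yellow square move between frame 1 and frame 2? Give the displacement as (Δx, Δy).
(2.3, -1.4)

The yellow square was at (2.6, 9.1) in frame 1 and (4.9, 7.7) in frame 2.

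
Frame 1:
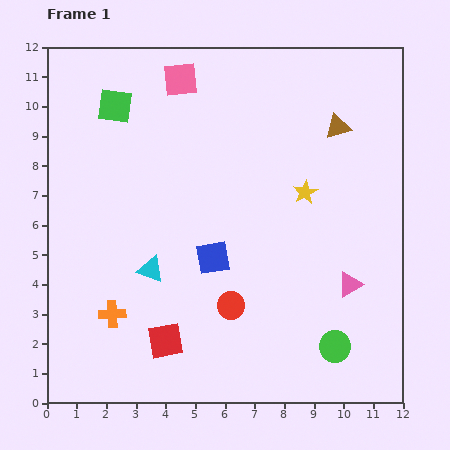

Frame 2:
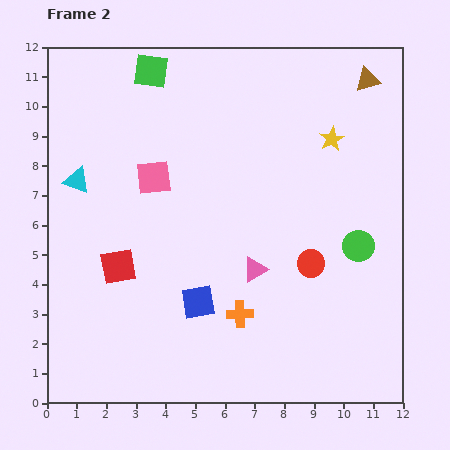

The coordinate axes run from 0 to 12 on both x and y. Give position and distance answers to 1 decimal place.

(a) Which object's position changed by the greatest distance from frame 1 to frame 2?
the orange cross

(moved 4.3; next 3.9)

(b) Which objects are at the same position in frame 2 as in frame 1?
none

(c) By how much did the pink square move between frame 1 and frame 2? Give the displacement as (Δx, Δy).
(-0.9, -3.3)

The pink square was at (4.5, 10.9) in frame 1 and (3.6, 7.6) in frame 2.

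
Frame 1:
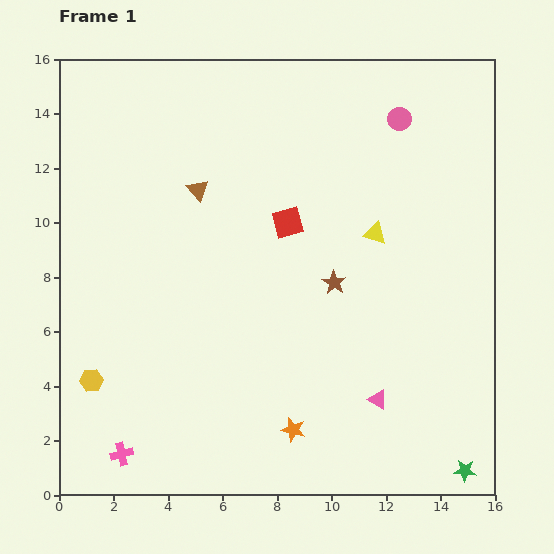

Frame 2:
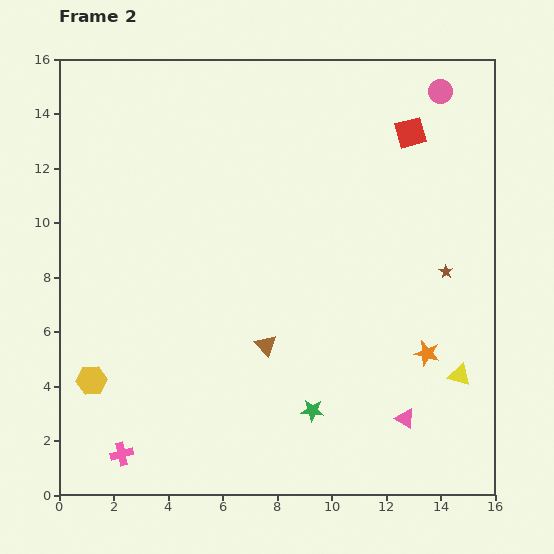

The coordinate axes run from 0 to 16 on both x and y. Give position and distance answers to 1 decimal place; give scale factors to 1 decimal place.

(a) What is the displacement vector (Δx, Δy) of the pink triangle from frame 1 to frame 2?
(1.0, -0.7)

The pink triangle was at (11.7, 3.5) in frame 1 and (12.7, 2.8) in frame 2.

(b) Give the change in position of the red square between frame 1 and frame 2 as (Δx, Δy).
(4.5, 3.3)

The red square was at (8.4, 10.0) in frame 1 and (12.9, 13.3) in frame 2.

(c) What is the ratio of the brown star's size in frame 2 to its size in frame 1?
0.6×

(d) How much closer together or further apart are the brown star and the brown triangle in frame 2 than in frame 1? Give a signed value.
+1.1

Distance in frame 1: 6.0. Distance in frame 2: 7.1.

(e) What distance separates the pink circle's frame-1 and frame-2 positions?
1.8

The pink circle moved from (12.5, 13.8) to (14.0, 14.8), a distance of √(1.5² + 1.0²) ≈ 1.8.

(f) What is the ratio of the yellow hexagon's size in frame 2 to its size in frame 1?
1.3×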